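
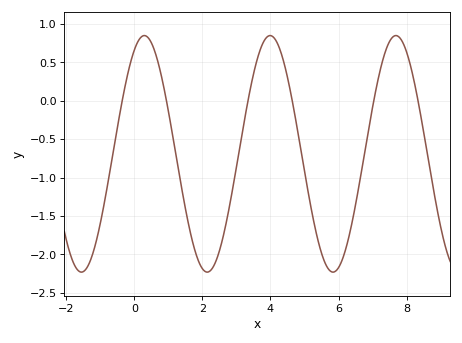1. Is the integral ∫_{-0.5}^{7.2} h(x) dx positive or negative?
negative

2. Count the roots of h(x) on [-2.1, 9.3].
6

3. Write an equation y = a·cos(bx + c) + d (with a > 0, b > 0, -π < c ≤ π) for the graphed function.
y = 1.54cos(1.7x - 0.5) - 0.69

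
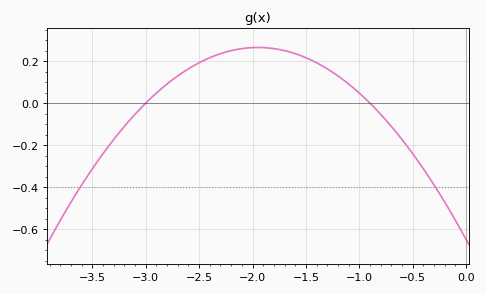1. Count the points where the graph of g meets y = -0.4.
2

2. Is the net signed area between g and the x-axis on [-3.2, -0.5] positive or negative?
positive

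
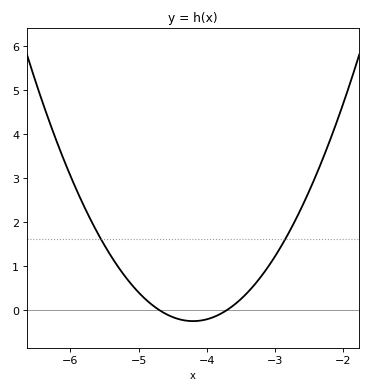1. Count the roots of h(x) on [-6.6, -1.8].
2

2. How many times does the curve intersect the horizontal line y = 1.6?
2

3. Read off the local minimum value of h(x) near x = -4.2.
-0.255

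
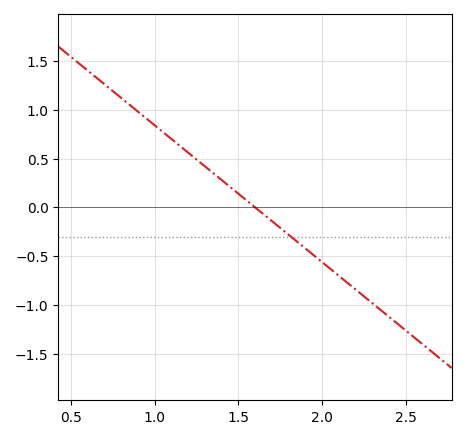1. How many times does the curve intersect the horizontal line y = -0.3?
1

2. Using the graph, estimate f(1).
0.84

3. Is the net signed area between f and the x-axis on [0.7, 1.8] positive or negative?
positive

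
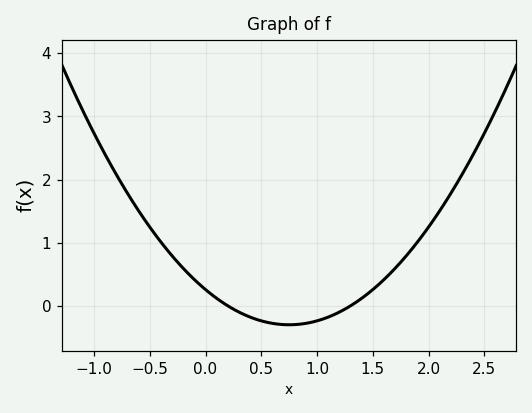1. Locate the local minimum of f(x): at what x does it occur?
0.75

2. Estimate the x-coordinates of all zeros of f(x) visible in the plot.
0.2, 1.3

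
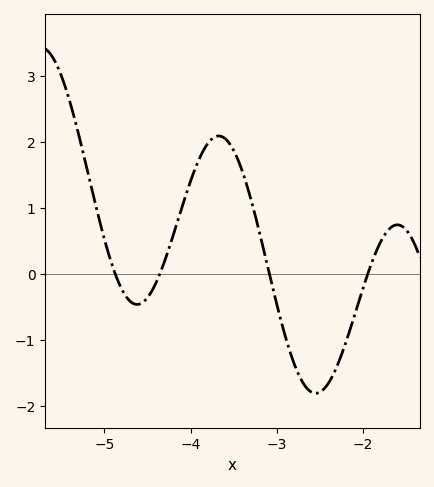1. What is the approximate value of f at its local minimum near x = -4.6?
-0.5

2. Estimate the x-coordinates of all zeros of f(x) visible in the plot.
-4.9, -4.4, -3.1, -1.9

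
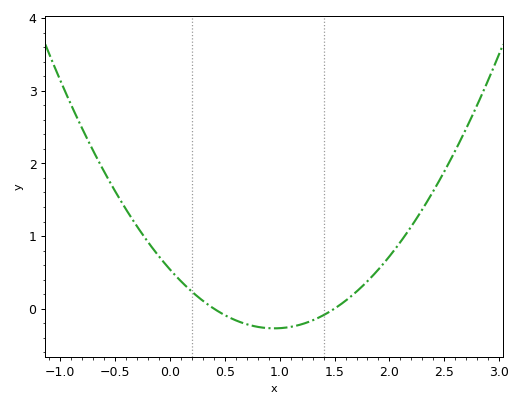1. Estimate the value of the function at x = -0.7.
2.18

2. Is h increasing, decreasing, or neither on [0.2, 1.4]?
neither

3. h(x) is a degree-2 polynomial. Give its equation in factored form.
y = 0.9(x - 0.4)(x - 1.5)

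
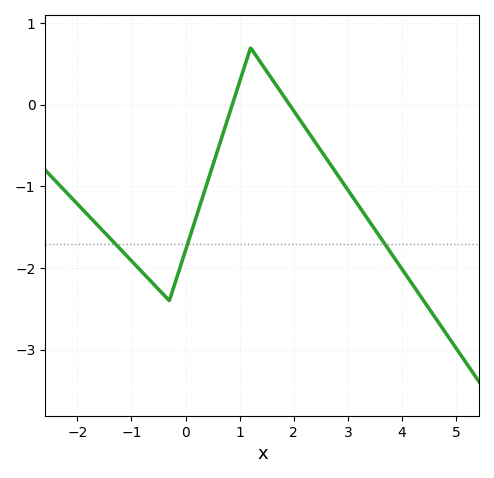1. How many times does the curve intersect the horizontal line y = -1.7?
3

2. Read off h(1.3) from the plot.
0.603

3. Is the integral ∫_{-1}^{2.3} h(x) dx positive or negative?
negative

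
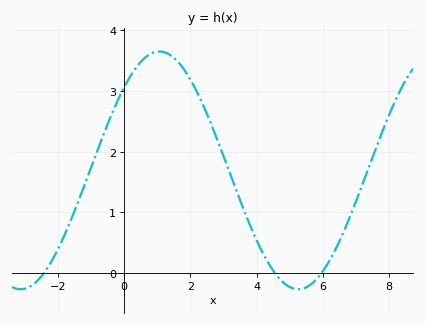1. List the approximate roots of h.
-2.41, 4.55, 5.96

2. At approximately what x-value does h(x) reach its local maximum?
1.07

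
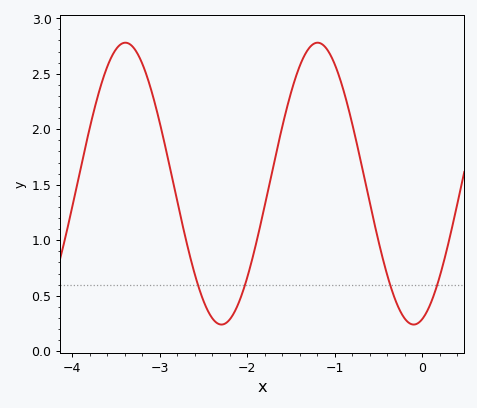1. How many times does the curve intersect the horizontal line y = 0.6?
4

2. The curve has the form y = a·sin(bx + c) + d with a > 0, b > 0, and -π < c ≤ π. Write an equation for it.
y = 1.27sin(2.86x - 1.29) + 1.51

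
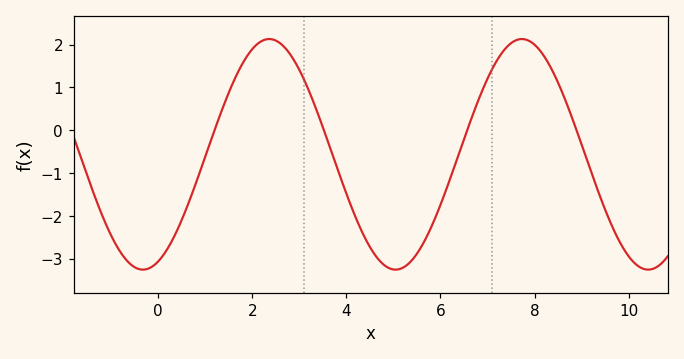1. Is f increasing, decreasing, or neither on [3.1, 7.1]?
neither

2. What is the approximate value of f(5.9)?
-2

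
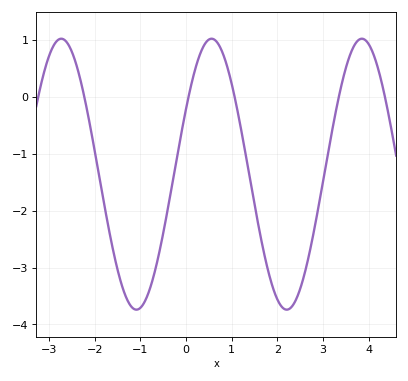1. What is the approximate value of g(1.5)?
-1.89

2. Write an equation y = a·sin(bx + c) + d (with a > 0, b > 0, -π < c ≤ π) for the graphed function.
y = 2.38sin(1.91x + 0.502) - 1.36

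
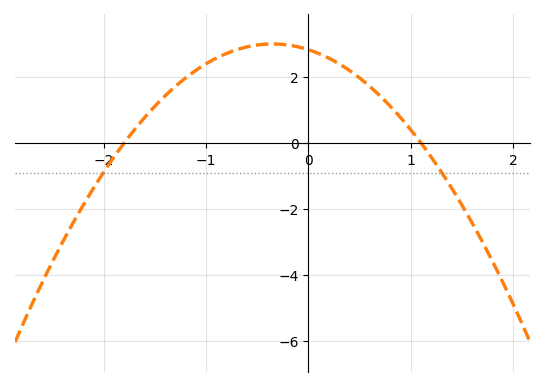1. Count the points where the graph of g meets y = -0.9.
2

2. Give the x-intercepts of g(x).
-1.8, 1.1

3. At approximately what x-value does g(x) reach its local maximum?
-0.35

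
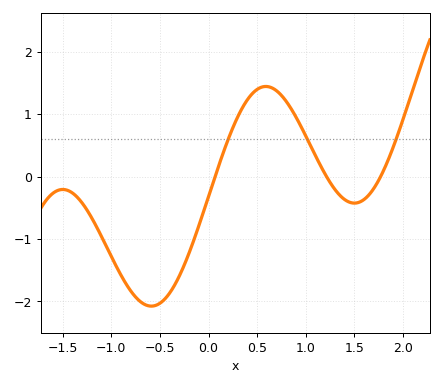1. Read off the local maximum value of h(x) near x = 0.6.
1.4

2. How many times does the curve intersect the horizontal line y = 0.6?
3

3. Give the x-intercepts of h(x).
0.1, 1.2, 1.8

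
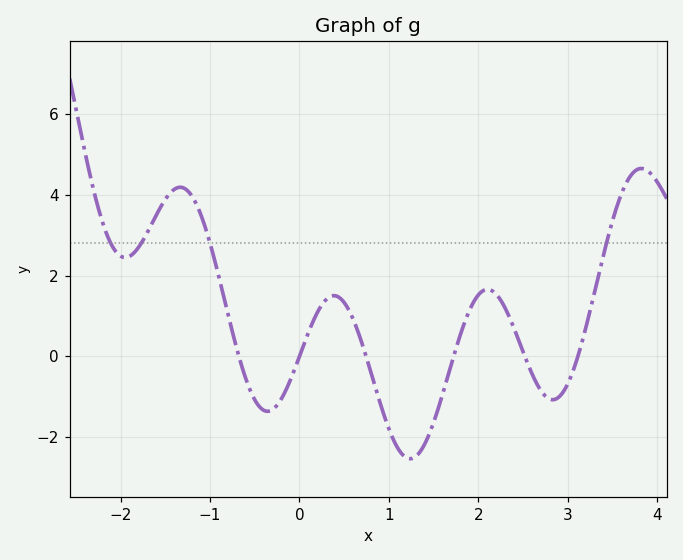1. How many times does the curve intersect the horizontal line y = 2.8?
4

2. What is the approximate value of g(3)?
-0.6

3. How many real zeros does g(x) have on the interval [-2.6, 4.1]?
6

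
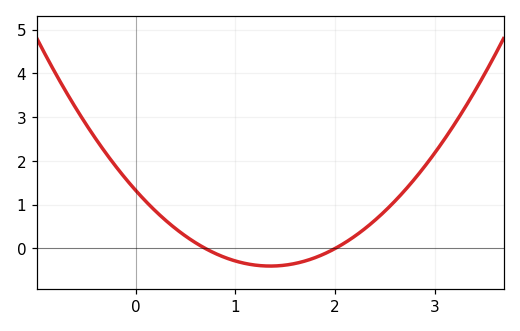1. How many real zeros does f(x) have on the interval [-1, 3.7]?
2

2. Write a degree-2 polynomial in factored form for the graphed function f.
y = 0.95(x - 0.7)(x - 2)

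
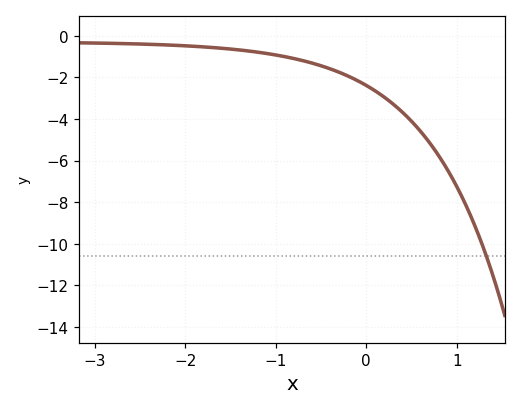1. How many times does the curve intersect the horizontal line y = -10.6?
1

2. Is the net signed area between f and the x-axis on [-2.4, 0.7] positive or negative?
negative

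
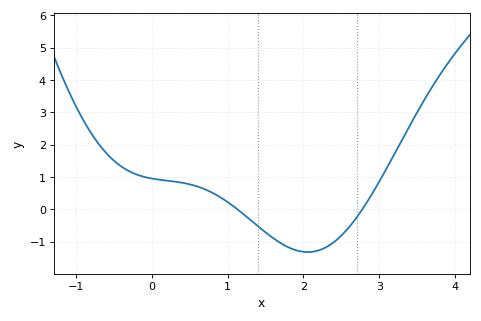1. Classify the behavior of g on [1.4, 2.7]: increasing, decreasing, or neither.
neither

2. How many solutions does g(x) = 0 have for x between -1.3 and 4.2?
2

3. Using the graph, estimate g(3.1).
1.28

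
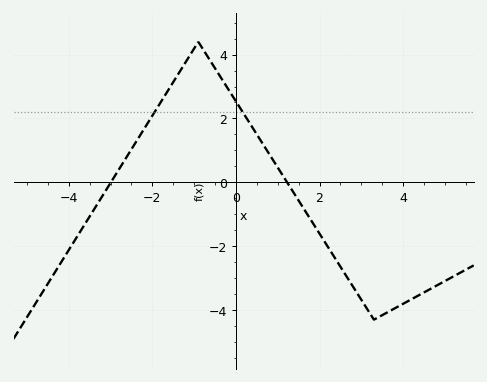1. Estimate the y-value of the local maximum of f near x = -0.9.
4.4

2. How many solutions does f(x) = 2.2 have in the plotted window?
2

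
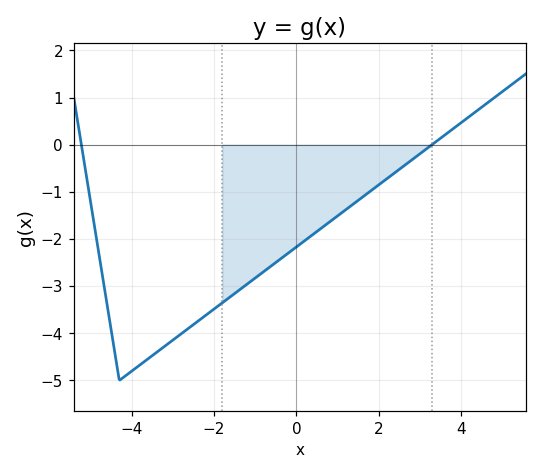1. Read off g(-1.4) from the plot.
-3.09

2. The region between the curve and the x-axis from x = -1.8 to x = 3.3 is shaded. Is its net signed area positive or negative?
negative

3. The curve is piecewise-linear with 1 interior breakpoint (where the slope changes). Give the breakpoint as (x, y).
(-4.3, -5)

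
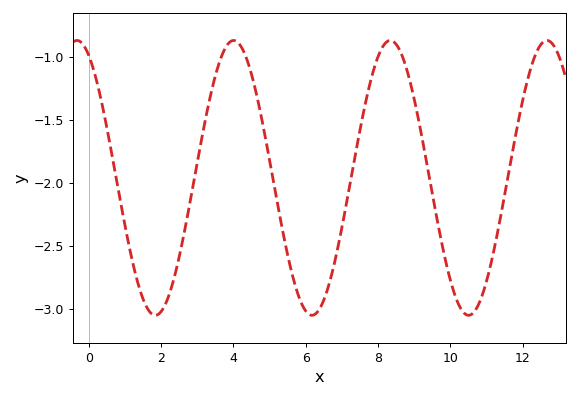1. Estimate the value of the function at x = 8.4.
-0.874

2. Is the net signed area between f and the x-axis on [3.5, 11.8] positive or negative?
negative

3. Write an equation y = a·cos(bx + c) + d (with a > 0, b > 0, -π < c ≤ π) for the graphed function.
y = 1.09cos(1.45x + 0.472) - 1.96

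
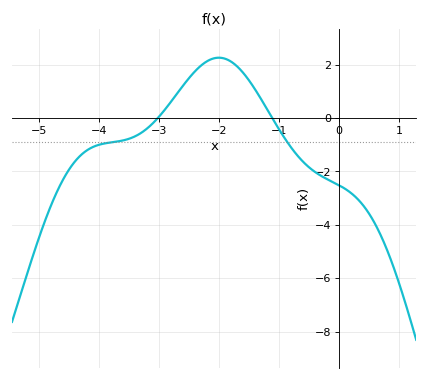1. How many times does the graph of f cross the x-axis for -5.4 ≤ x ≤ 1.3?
2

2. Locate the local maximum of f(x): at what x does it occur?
-2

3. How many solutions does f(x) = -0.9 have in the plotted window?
2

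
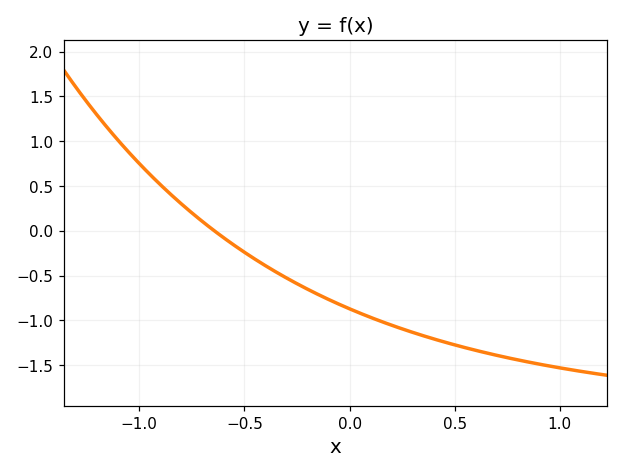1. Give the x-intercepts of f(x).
-0.65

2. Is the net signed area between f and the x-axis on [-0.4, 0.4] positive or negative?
negative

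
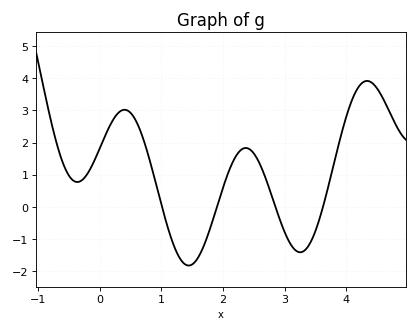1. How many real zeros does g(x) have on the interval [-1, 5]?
4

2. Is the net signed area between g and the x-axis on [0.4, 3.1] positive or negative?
positive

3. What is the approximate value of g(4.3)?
3.9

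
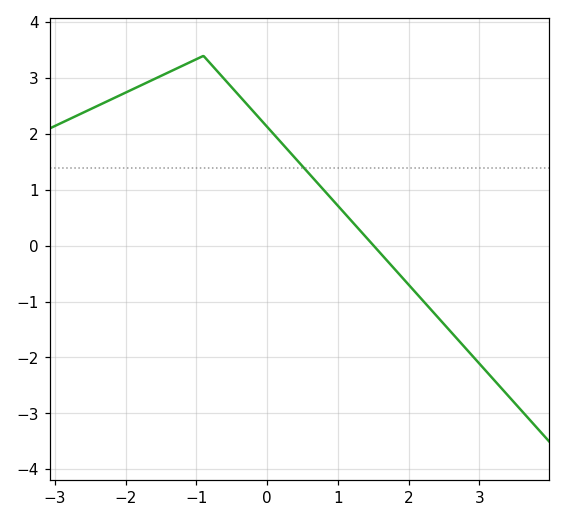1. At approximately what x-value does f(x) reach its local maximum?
-0.9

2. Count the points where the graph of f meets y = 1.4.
1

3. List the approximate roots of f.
1.5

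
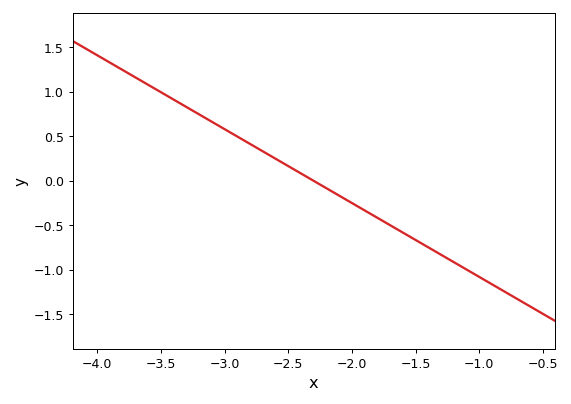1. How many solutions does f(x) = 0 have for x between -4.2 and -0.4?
1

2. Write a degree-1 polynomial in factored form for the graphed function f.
y = -0.83(x + 2.3)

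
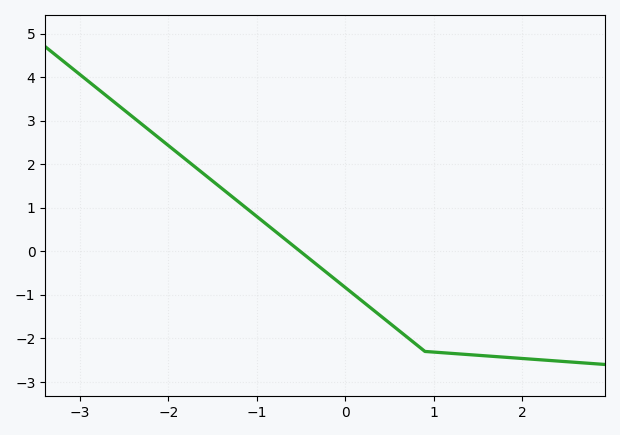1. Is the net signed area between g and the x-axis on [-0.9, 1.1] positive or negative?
negative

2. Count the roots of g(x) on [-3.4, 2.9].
1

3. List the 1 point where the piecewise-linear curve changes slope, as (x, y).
(0.9, -2.3)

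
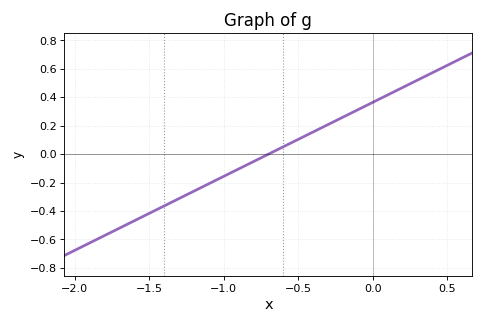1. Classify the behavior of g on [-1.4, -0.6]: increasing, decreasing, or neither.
increasing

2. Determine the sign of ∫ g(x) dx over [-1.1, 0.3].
positive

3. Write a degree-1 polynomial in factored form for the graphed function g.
y = 0.52(x + 0.7)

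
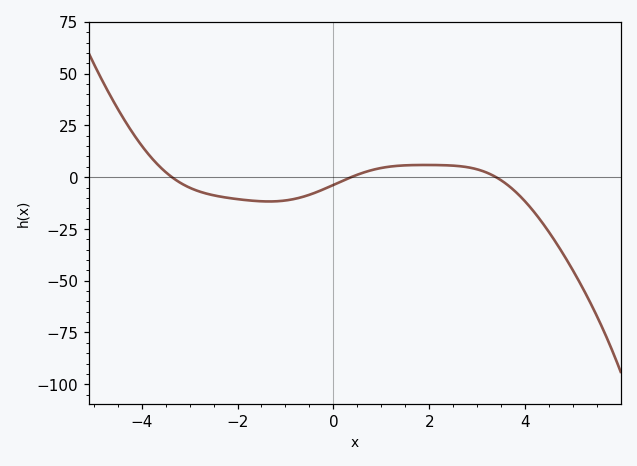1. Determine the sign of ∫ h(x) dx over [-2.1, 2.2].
negative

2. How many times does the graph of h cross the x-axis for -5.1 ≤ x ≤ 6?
3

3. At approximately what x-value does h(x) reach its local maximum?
1.92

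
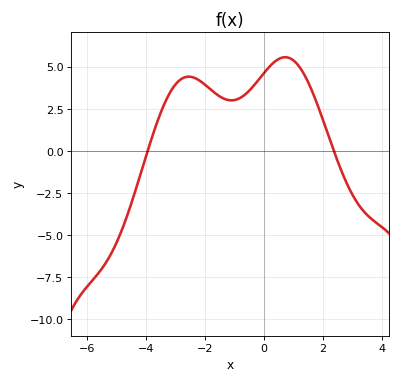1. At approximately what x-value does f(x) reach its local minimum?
-1.11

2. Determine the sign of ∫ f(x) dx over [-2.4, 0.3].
positive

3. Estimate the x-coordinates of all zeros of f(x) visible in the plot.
-3.95, 2.37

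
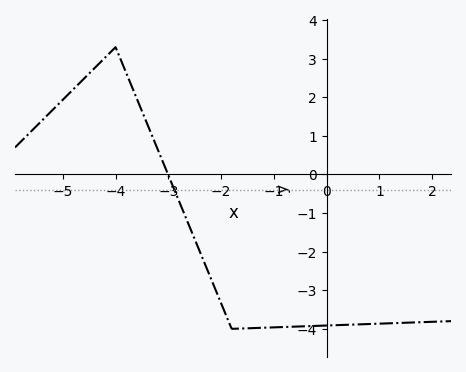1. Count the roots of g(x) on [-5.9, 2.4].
1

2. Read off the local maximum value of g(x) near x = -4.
3.3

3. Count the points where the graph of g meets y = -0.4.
1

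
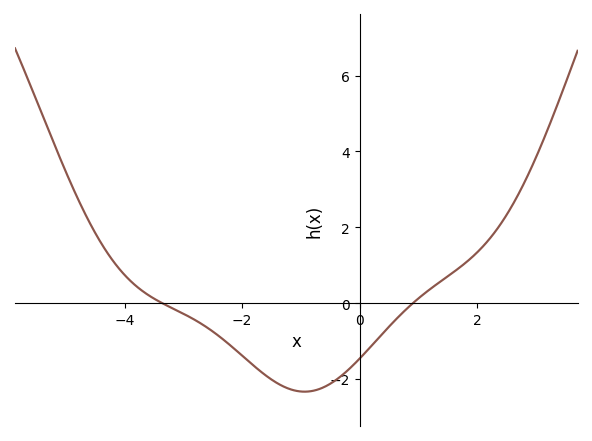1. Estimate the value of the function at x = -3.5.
0.115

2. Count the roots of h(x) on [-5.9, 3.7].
2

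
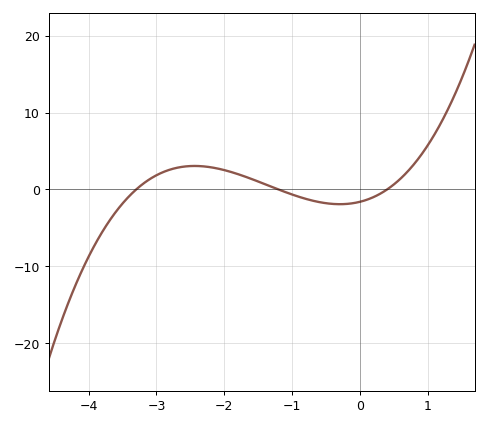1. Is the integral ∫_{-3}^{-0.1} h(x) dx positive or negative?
positive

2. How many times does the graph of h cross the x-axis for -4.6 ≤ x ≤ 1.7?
3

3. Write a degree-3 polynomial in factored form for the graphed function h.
y = 1.01(x + 3.3)(x + 1.2)(x - 0.4)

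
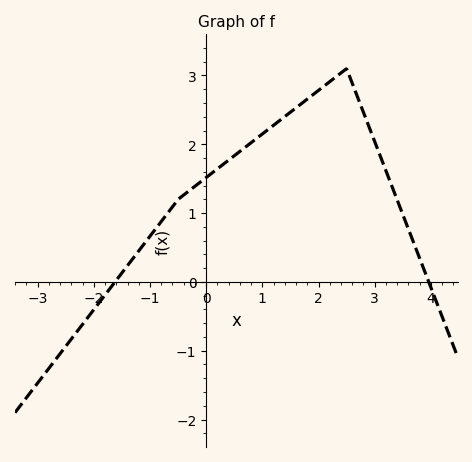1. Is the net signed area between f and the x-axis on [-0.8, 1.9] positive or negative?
positive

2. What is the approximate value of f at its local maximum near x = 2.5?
3.1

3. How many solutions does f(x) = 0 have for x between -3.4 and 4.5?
2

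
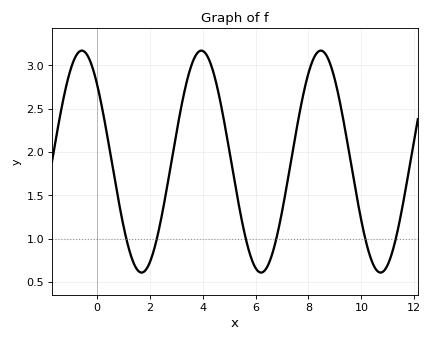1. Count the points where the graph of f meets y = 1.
6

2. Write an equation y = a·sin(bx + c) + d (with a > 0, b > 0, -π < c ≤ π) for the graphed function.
y = 1.28sin(1.39x + 2.37) + 1.89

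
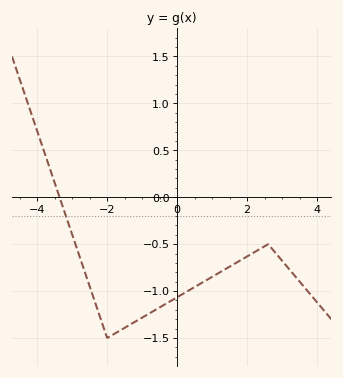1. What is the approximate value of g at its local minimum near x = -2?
-1.5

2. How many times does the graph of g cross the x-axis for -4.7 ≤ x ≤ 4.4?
1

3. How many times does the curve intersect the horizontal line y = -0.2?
1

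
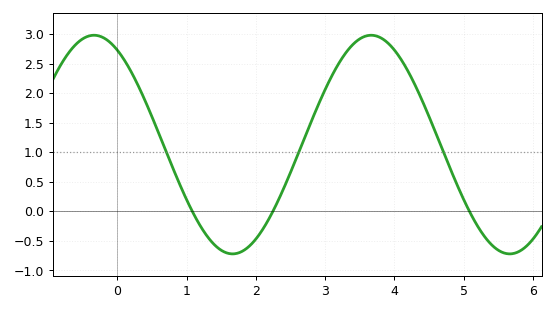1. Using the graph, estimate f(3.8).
2.95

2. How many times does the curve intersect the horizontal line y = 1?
3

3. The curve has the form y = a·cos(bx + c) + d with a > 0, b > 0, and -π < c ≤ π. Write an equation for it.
y = 1.85cos(1.6x + 0.53) + 1.13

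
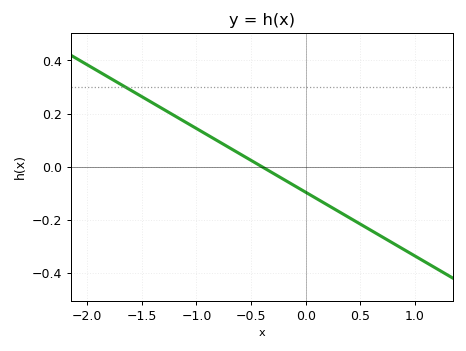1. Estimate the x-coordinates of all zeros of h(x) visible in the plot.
-0.4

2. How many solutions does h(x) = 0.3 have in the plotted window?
1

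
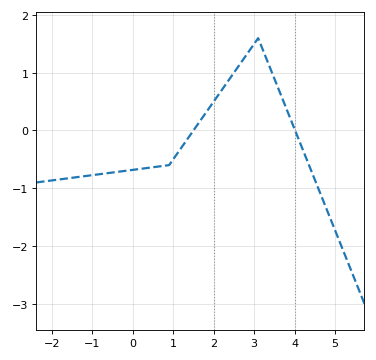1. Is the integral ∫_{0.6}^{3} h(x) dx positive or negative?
positive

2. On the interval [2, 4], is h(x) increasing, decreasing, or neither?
neither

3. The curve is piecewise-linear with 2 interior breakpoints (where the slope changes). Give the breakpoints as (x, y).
(0.9, -0.6); (3.1, 1.6)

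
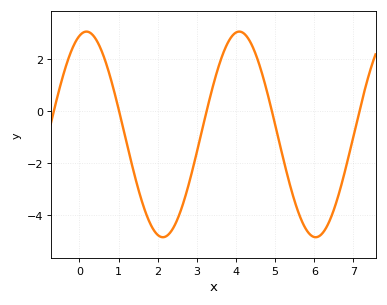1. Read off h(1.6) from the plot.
-3.5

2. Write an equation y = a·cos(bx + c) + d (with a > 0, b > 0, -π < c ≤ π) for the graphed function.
y = 3.97cos(1.61x - 0.292) - 0.9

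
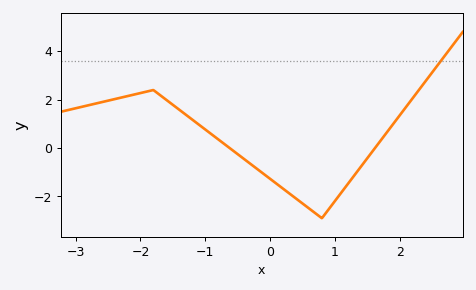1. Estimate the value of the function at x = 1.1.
-1.8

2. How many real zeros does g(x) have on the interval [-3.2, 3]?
2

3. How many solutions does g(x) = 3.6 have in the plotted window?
1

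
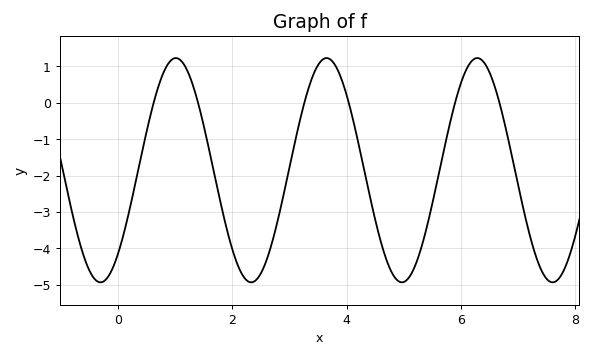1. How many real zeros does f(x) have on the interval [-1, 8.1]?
6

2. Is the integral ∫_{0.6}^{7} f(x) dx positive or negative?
negative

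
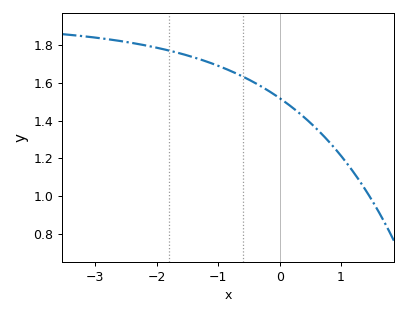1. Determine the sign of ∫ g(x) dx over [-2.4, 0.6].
positive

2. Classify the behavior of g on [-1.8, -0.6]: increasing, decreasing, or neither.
decreasing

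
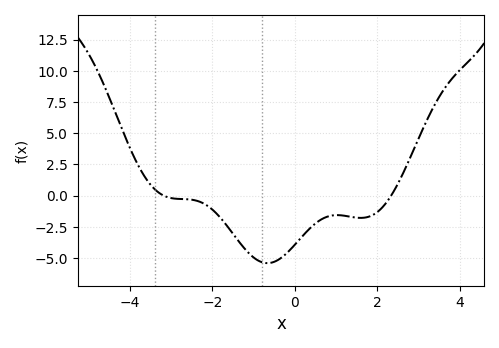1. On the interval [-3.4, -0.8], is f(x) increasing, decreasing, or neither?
decreasing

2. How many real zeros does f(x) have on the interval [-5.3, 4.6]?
2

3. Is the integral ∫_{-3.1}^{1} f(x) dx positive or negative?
negative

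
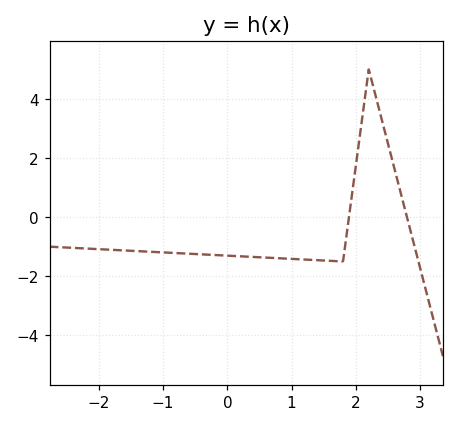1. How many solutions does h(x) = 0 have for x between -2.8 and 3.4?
2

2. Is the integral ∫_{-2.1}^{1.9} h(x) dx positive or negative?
negative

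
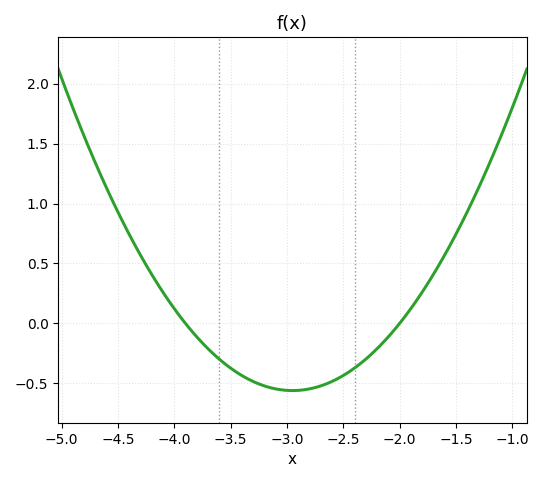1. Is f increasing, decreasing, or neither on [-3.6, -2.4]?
neither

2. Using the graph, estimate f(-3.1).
-0.546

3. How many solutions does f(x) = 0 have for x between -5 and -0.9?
2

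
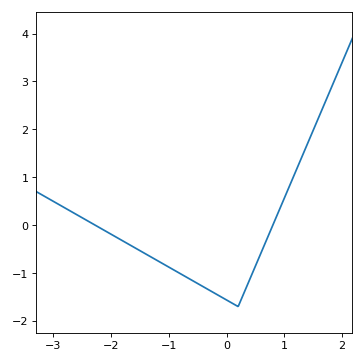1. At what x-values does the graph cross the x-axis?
-2.28, 0.8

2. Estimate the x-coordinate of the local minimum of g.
0.199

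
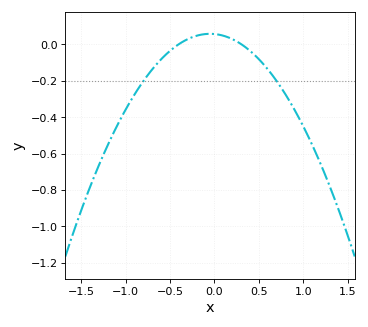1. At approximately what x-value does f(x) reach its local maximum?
-0.05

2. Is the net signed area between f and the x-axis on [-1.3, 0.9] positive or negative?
negative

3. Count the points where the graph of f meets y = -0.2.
2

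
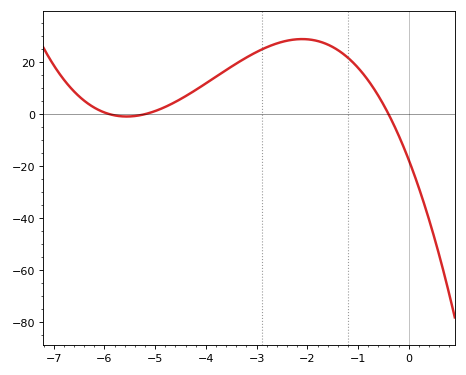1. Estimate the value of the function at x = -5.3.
-0.423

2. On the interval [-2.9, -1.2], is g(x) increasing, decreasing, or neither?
neither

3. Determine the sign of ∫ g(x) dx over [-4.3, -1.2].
positive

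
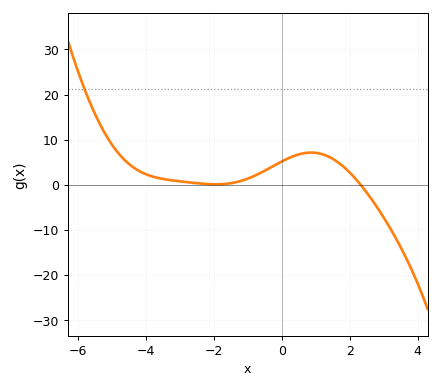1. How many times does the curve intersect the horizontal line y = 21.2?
1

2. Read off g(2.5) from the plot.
-2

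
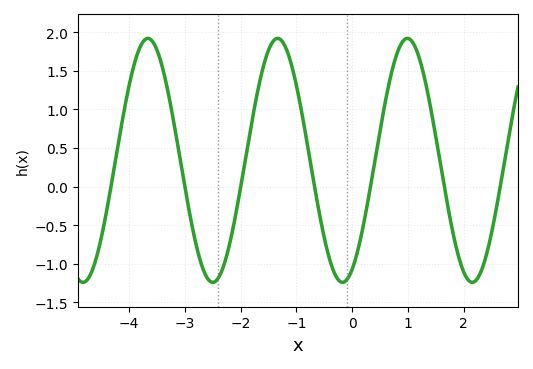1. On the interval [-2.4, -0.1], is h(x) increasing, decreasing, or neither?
neither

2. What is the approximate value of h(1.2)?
1.65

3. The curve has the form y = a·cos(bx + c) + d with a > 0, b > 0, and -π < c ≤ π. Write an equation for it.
y = 1.58cos(2.7x - 2.7) + 0.34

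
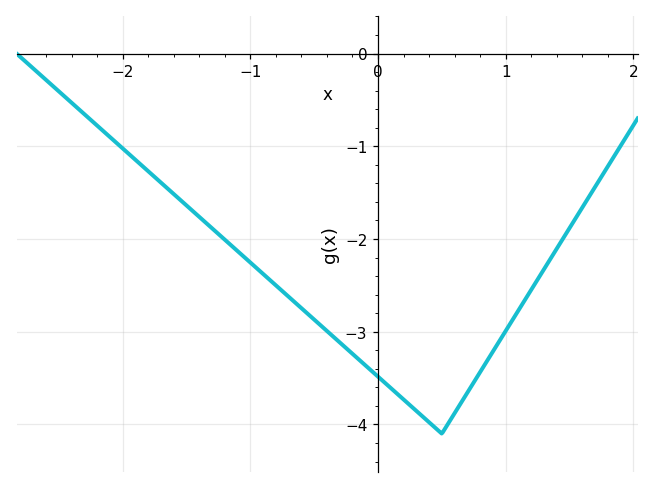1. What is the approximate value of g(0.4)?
-3.98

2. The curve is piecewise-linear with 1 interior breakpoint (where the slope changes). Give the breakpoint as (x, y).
(0.5, -4.1)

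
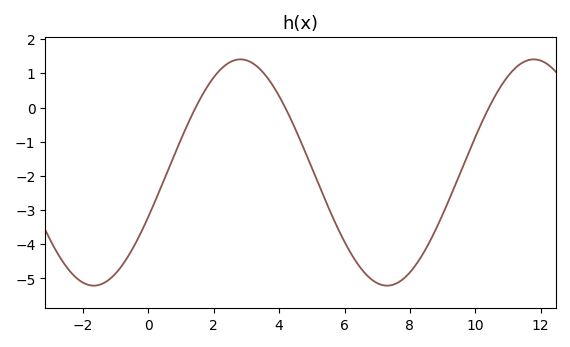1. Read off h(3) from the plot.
1.4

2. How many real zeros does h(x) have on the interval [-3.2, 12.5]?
3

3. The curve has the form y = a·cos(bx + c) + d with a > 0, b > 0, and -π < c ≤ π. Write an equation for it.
y = 3.31cos(0.7x - 2) - 1.9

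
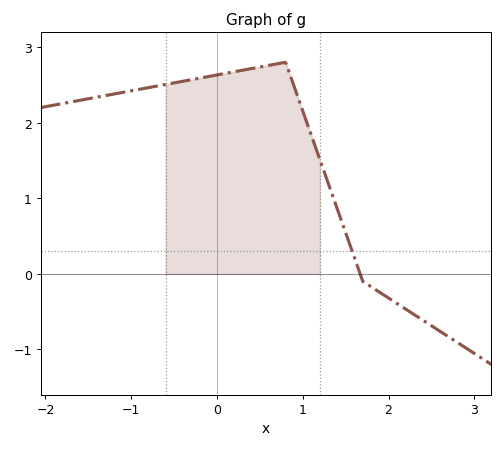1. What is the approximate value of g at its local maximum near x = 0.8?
2.8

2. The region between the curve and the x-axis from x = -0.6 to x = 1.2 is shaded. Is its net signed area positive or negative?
positive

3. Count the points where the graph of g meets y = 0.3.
1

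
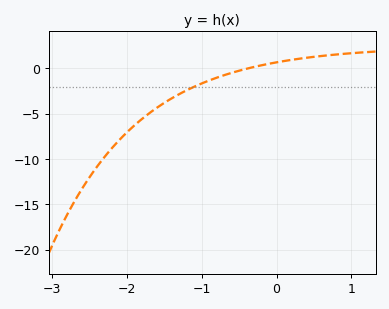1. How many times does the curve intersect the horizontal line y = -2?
1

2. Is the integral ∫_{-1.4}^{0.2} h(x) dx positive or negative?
negative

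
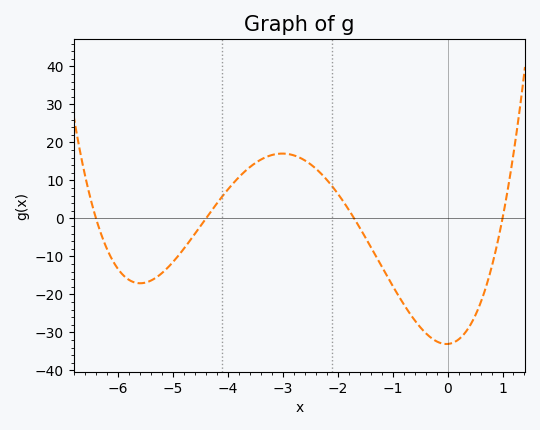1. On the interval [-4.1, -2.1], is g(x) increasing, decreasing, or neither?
neither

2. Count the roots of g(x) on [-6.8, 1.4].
4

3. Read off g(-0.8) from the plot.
-23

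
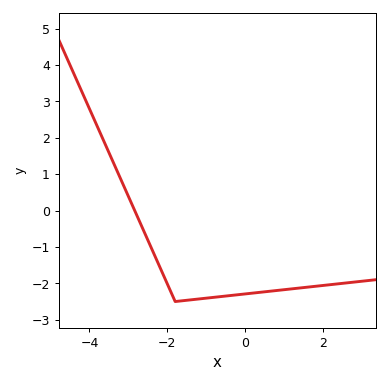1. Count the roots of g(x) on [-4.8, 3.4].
1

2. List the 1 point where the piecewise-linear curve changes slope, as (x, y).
(-1.8, -2.5)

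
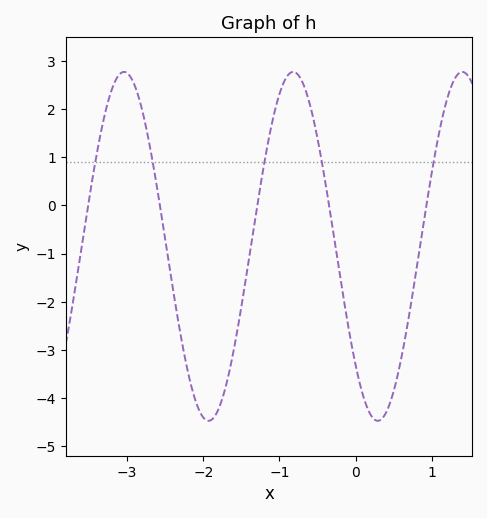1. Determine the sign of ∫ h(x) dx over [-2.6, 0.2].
negative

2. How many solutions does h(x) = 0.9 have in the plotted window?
5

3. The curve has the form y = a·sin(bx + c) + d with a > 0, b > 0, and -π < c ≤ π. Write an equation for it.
y = 3.62sin(2.8x - 2.4) - 0.85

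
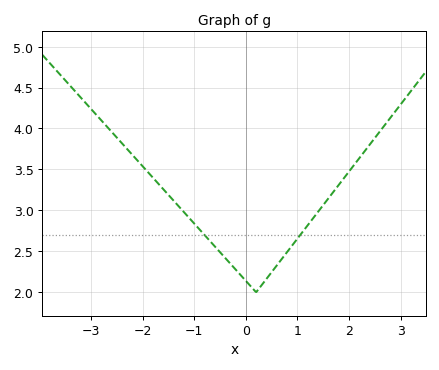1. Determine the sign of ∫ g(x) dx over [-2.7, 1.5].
positive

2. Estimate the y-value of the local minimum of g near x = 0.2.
2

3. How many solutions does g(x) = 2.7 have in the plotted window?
2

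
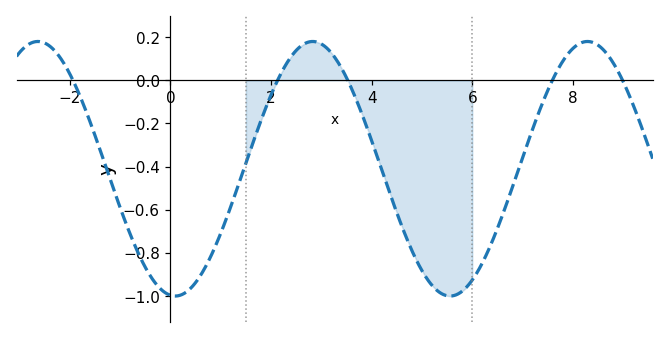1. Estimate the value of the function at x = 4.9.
-0.839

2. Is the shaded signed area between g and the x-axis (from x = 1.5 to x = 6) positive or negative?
negative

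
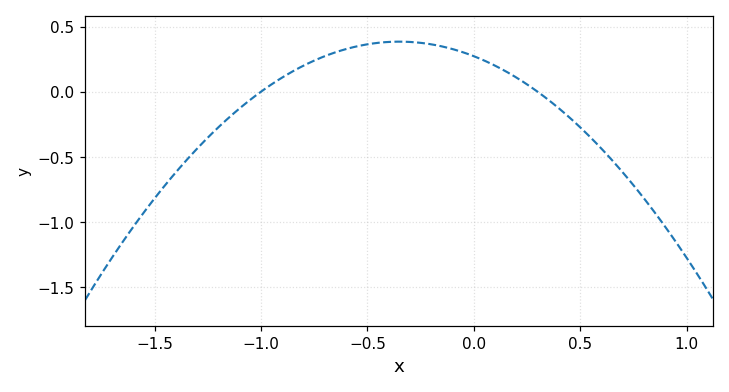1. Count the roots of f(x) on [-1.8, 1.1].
2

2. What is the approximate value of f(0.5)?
-0.25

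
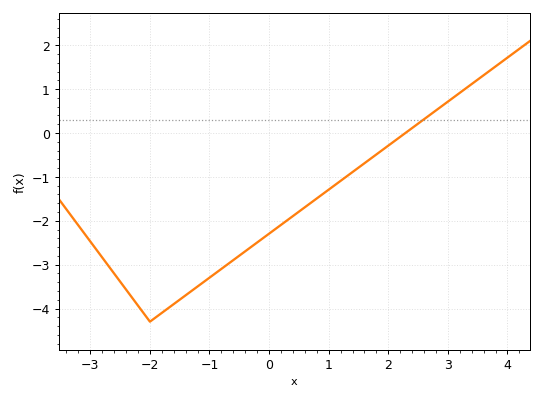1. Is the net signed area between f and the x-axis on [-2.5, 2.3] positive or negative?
negative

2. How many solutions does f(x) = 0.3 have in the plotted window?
1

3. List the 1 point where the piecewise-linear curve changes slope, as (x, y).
(-2, -4.3)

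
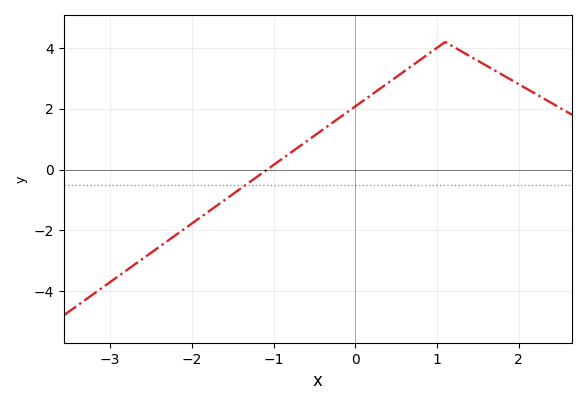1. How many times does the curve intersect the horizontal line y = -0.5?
1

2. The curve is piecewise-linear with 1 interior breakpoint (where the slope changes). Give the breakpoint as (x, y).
(1.1, 4.2)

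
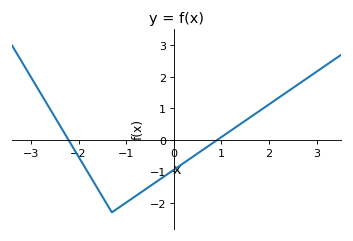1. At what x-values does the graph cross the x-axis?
-2.21, 0.915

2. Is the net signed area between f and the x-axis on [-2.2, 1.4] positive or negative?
negative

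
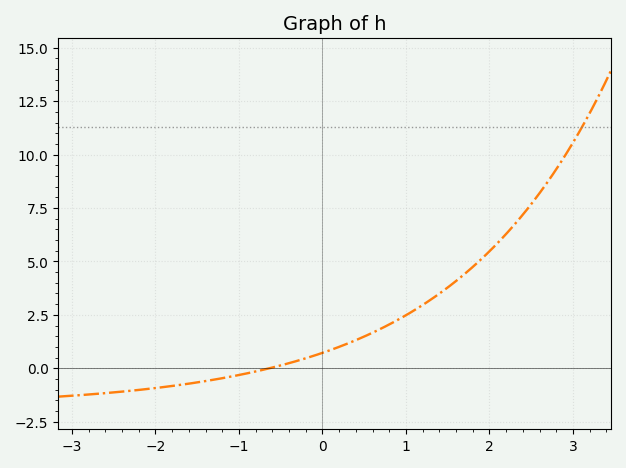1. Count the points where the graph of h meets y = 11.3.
1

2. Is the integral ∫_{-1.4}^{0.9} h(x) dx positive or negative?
positive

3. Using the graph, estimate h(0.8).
2.05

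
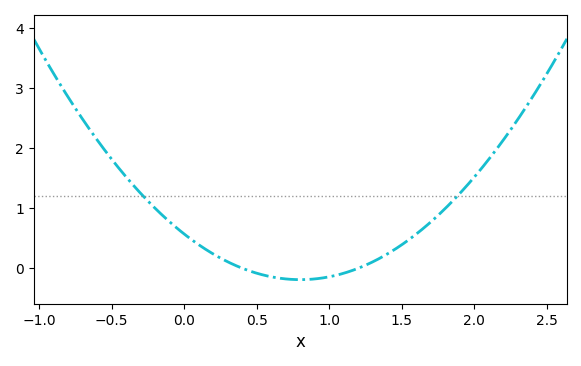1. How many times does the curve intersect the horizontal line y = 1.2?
2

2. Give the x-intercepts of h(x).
0.4, 1.2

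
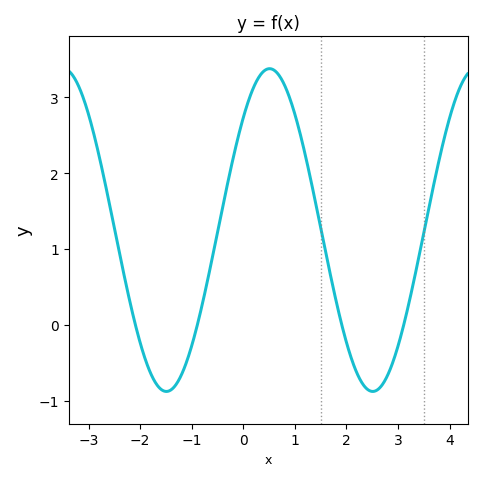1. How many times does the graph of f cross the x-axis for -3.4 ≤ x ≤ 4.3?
4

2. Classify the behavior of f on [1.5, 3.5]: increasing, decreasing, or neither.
neither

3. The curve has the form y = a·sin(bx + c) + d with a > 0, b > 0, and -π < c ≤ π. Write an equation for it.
y = 2.13sin(1.6x + 0.77) + 1.25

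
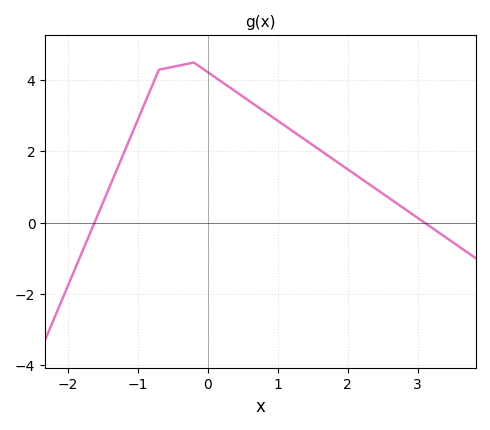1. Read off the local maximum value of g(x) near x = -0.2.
4.5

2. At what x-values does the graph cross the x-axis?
-1.62, 3.1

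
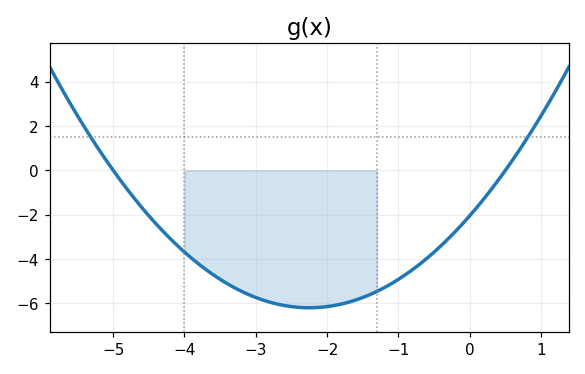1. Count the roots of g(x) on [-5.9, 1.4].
2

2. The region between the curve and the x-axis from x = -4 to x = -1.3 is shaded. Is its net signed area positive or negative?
negative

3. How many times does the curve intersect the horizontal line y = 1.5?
2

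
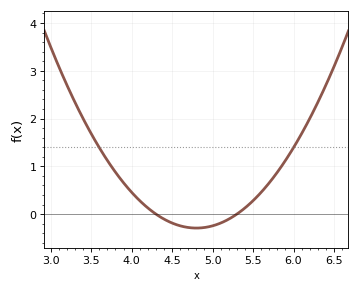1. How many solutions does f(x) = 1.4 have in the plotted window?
2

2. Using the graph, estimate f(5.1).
-0.187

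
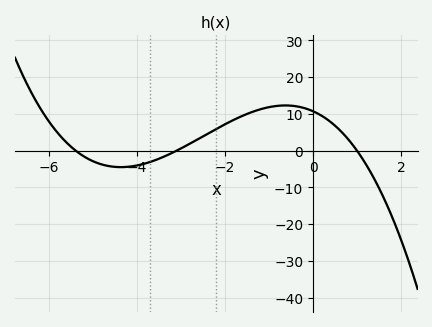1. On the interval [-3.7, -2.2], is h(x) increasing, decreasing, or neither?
increasing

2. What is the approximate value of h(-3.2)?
-0.591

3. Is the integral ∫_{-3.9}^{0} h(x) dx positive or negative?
positive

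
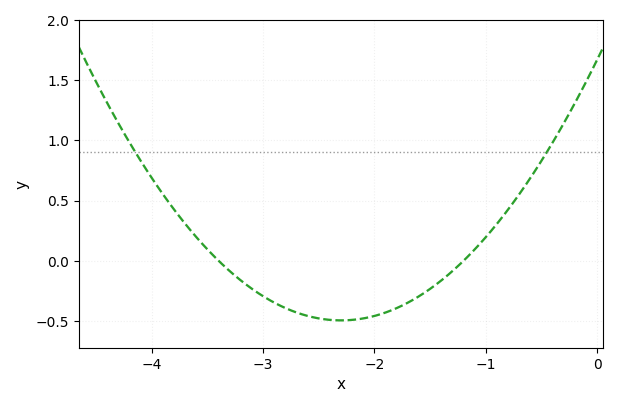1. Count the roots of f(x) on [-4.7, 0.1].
2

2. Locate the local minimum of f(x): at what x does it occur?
-2.3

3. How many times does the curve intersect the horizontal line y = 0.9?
2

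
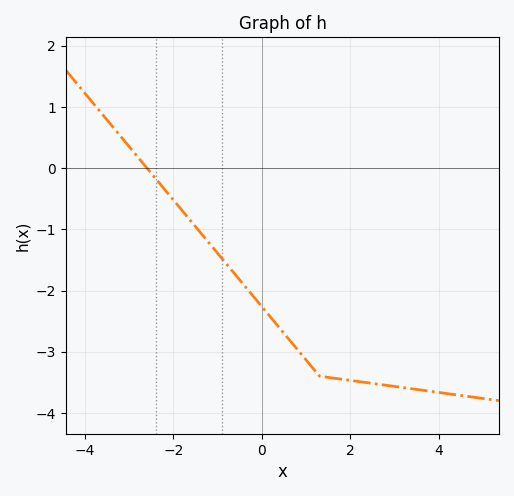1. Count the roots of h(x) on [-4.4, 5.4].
1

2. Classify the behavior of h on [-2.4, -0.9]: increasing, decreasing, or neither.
decreasing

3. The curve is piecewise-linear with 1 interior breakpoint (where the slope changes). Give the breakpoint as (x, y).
(1.3, -3.4)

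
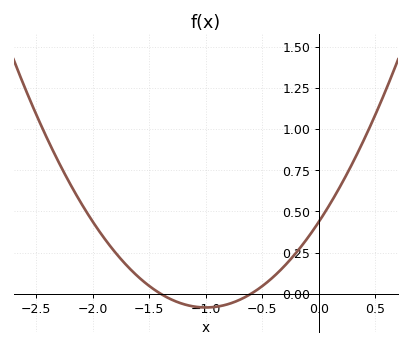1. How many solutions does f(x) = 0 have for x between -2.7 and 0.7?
2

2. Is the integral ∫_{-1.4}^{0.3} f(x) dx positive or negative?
positive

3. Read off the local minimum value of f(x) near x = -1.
-0.083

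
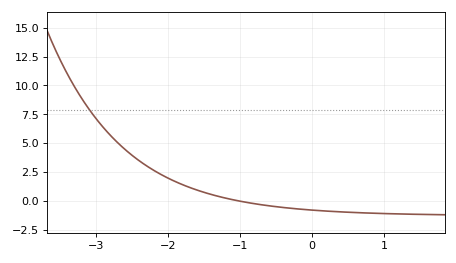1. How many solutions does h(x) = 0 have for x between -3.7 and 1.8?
1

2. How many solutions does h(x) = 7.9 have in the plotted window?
1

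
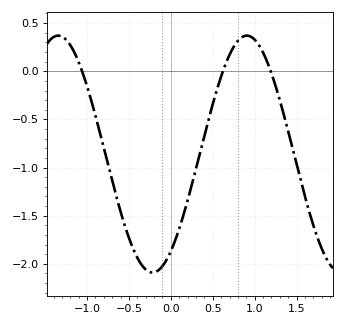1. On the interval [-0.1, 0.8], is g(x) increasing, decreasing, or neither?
increasing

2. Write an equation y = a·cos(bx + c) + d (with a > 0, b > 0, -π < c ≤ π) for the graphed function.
y = 1.23cos(2.8x - 2.5) - 0.86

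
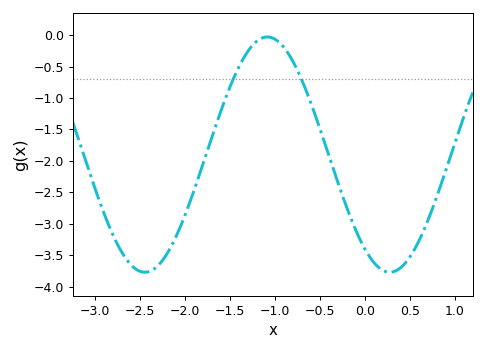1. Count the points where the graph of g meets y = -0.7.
2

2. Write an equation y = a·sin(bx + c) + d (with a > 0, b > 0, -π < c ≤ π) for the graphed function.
y = 1.87sin(2.31x - 2.21) - 1.9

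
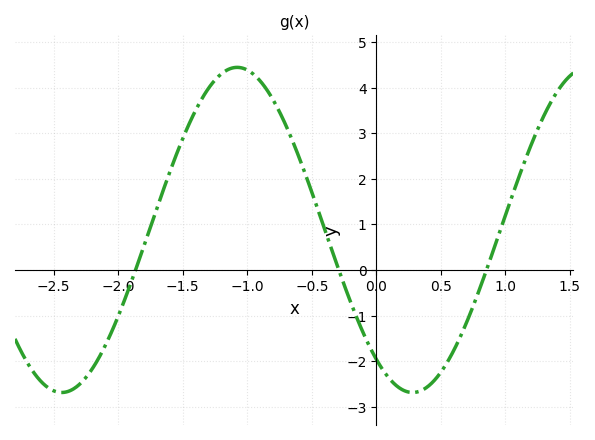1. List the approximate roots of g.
-1.87, -0.29, 0.854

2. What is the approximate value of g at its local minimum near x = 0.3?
-2.69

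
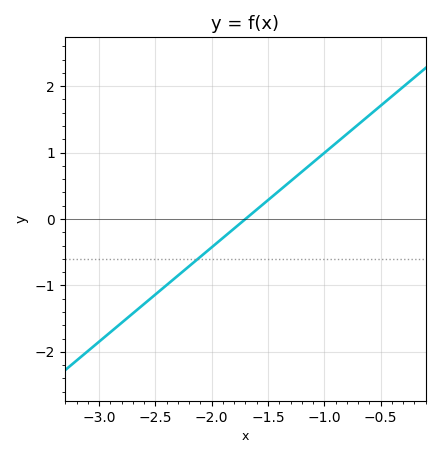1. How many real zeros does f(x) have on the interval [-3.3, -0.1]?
1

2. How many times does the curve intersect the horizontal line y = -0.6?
1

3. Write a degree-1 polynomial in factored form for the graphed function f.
y = 1.42(x + 1.7)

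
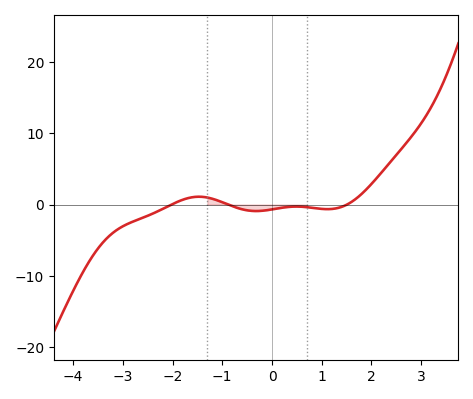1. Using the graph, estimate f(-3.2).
-3.99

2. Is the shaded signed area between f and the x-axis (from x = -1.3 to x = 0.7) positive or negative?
negative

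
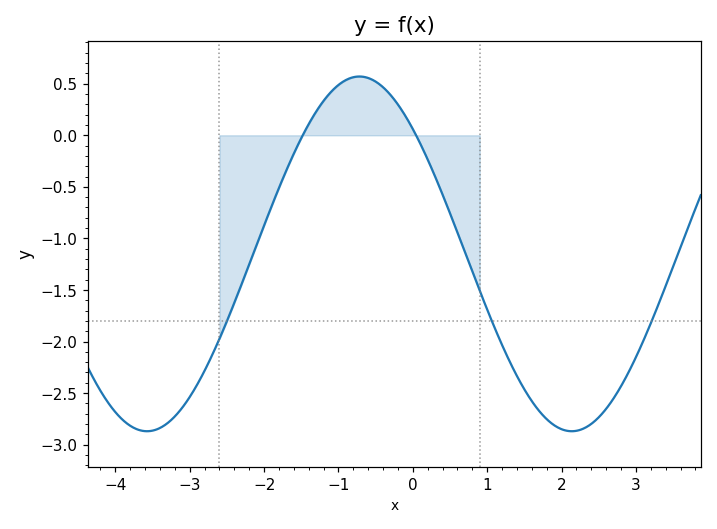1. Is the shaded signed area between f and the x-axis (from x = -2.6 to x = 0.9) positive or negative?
negative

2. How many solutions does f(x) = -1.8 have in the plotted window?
3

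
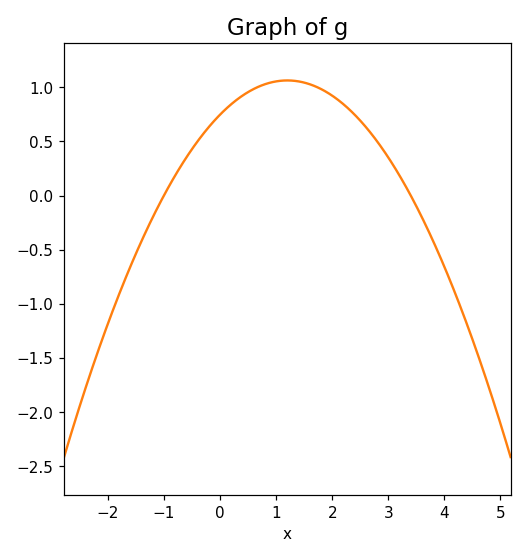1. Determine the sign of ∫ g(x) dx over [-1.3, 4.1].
positive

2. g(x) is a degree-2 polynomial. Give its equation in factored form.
y = -0.22(x + 1)(x - 3.4)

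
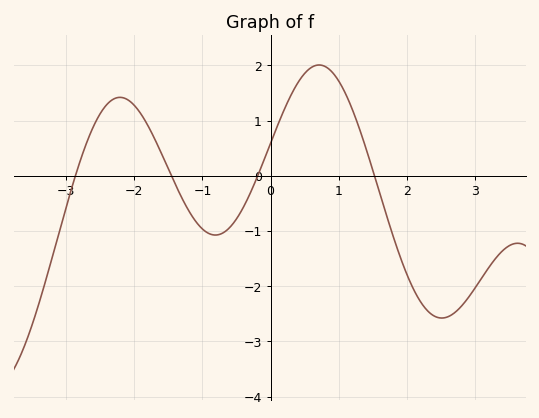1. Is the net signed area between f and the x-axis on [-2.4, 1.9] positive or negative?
positive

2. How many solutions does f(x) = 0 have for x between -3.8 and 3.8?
4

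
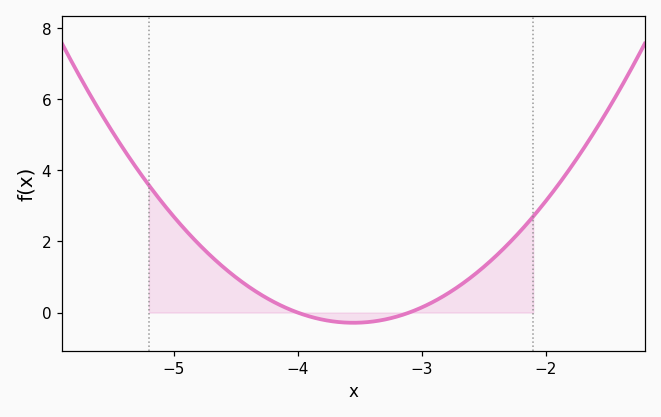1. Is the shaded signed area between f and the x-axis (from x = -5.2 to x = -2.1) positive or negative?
positive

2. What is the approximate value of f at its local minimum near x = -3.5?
-0.2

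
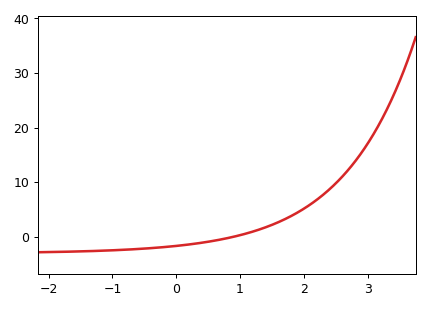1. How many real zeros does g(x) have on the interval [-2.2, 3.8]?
1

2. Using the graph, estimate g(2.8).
14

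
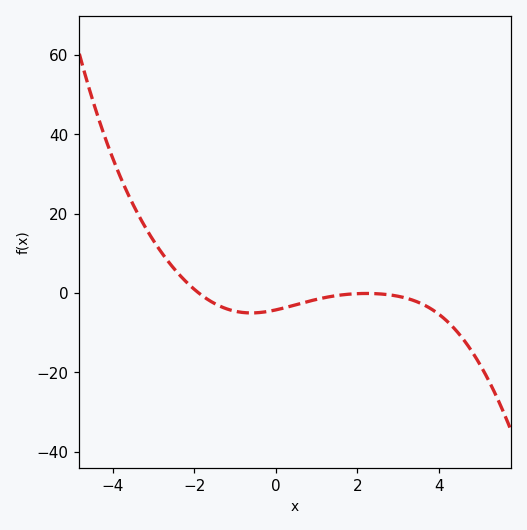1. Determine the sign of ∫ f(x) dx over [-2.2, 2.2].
negative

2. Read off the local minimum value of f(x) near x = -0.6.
-5.02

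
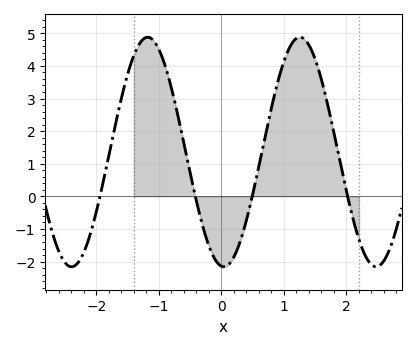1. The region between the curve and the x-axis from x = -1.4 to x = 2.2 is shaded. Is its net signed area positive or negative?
positive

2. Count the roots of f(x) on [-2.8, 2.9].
4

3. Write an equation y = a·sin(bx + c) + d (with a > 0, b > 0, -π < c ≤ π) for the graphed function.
y = 3.52sin(2.6x - 1.7) + 1.36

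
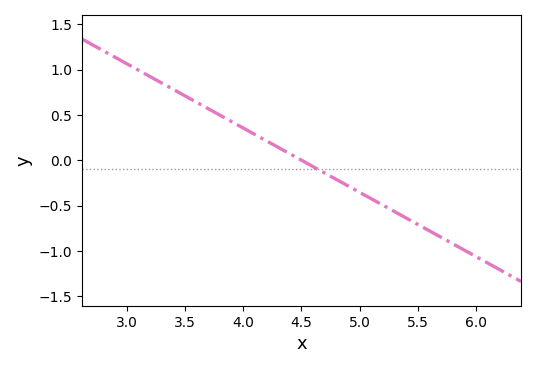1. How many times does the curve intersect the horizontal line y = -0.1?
1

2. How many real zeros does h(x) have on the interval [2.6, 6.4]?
1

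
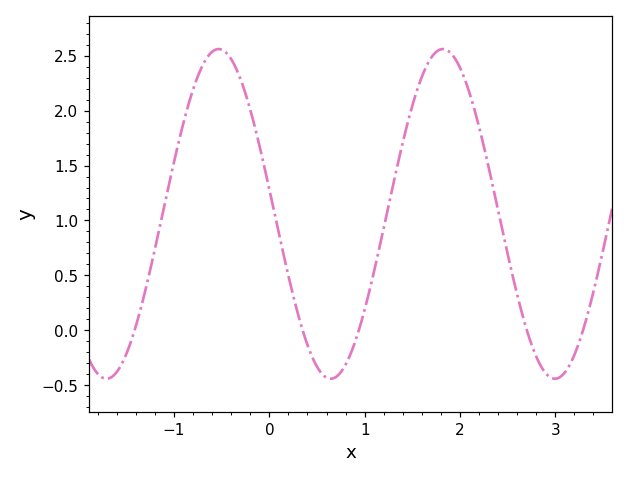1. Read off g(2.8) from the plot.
-0.25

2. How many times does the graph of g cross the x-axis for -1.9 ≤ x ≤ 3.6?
5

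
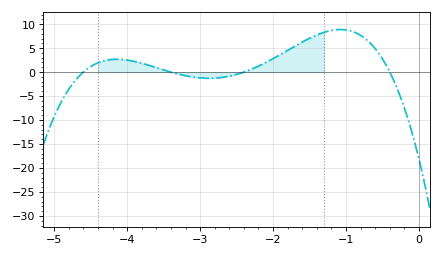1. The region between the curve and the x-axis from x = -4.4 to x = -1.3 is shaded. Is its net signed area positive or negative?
positive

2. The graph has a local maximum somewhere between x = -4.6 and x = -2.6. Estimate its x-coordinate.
-4.14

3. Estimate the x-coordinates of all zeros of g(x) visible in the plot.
-4.6, -3.4, -2.4, -0.4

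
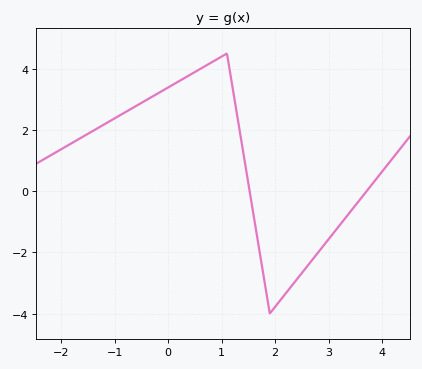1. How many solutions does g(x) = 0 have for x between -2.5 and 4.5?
2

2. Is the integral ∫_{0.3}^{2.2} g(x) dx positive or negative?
positive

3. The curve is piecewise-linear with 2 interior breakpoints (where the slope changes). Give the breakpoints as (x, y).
(1.1, 4.5); (1.9, -4)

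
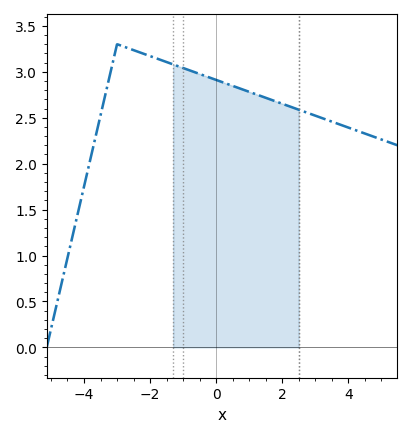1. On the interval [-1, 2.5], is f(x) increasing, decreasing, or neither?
decreasing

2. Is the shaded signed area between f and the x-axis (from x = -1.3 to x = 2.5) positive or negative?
positive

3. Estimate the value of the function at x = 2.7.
2.55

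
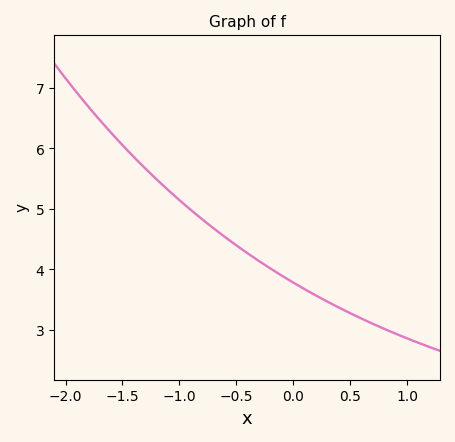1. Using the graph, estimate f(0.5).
3.27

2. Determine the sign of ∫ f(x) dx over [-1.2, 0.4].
positive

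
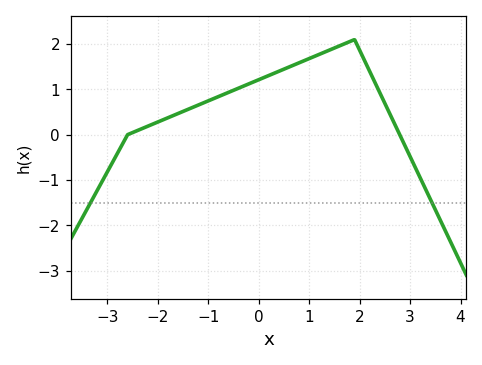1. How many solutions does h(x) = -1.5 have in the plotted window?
2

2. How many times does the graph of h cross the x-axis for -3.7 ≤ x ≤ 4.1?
2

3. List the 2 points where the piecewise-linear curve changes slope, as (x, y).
(-2.6, 0); (1.9, 2.1)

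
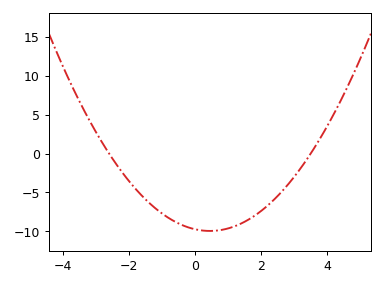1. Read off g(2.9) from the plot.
-3.5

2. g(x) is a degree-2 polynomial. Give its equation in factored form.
y = 1.07(x + 2.6)(x - 3.5)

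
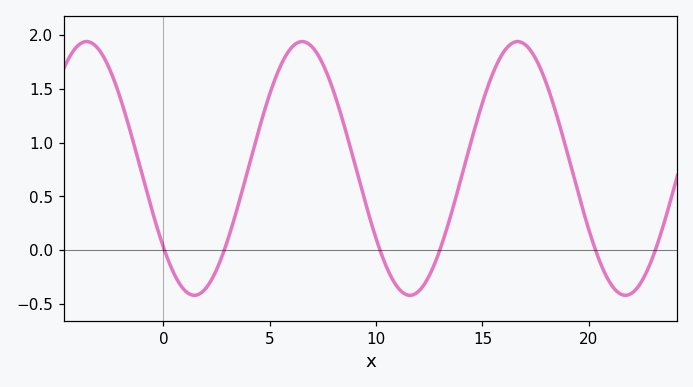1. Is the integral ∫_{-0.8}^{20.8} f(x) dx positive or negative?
positive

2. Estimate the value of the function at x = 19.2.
0.752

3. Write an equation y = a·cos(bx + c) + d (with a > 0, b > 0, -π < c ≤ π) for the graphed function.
y = 1.18cos(0.62x + 2.24) + 0.76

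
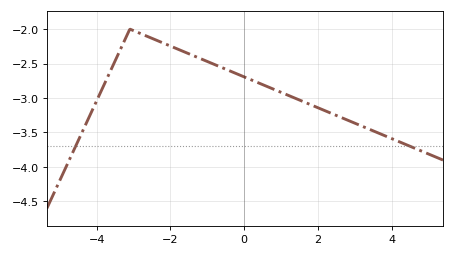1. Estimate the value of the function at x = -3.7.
-2.7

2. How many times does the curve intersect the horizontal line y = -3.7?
2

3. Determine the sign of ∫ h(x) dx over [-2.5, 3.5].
negative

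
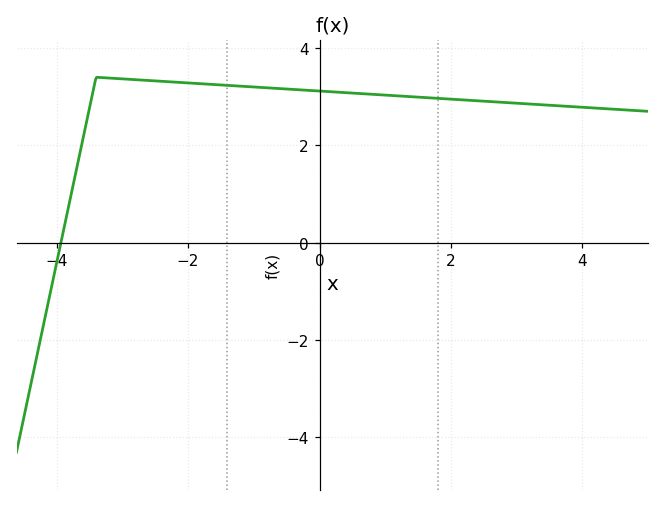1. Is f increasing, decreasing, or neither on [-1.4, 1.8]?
decreasing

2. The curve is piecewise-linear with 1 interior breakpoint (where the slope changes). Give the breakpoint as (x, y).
(-3.4, 3.4)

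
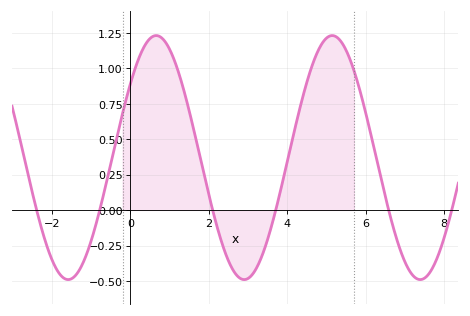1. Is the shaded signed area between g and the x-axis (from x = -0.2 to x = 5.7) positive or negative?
positive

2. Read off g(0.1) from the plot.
0.981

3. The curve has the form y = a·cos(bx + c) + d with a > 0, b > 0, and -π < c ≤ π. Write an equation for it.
y = 0.86cos(1.4x - 0.92) + 0.37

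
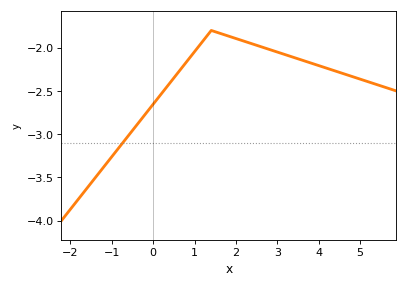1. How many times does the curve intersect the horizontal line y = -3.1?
1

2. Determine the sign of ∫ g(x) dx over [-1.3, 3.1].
negative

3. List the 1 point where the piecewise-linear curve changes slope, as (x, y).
(1.4, -1.8)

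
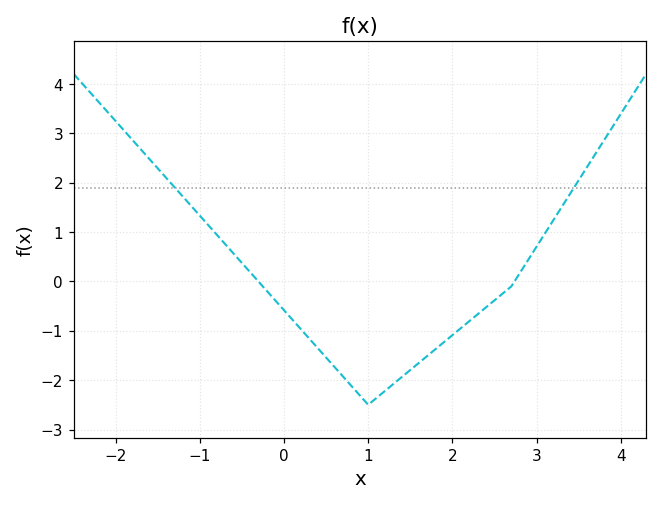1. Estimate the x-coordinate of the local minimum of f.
1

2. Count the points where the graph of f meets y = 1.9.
2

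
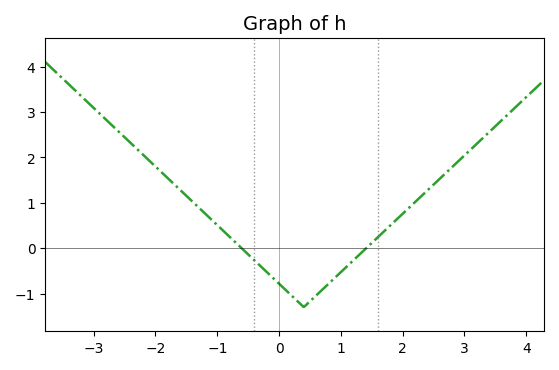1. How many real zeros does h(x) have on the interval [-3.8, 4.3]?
2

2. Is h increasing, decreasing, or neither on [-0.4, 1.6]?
neither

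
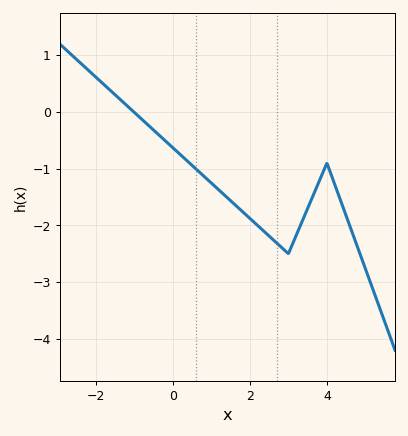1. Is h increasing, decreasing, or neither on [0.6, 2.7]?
decreasing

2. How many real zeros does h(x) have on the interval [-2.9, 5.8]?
1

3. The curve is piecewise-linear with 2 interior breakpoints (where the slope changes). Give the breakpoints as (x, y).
(3, -2.5); (4, -0.9)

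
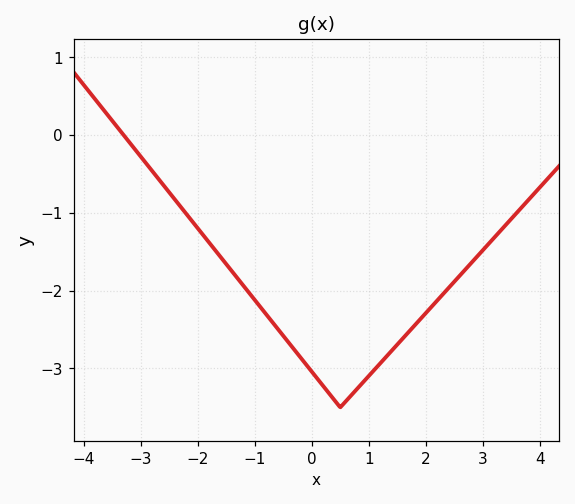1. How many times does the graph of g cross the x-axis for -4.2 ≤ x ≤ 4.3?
1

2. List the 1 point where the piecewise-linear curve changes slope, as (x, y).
(0.5, -3.5)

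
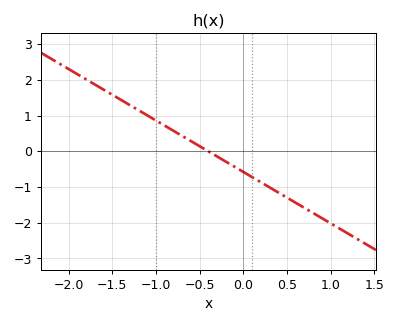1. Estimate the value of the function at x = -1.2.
1.15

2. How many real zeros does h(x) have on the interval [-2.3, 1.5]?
1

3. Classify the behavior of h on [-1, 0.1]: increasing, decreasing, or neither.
decreasing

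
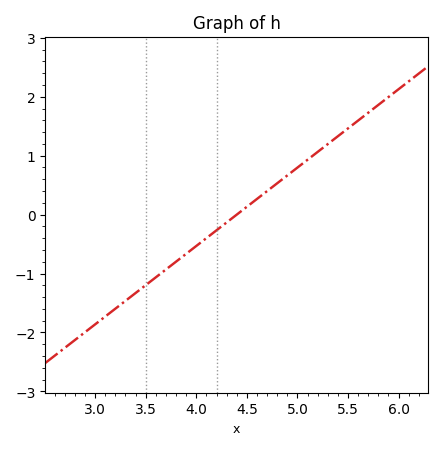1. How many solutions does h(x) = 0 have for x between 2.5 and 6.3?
1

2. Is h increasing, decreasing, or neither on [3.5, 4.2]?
increasing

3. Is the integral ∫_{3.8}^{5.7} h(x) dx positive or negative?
positive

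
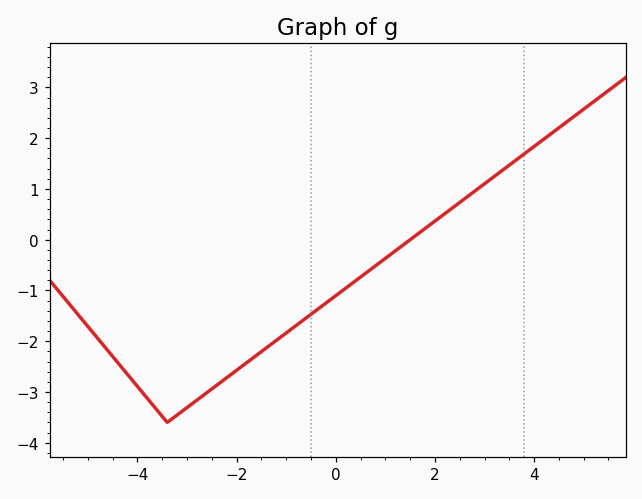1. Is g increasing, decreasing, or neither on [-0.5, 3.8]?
increasing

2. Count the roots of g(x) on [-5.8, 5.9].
1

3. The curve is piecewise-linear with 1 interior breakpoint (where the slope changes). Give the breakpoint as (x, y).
(-3.4, -3.6)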